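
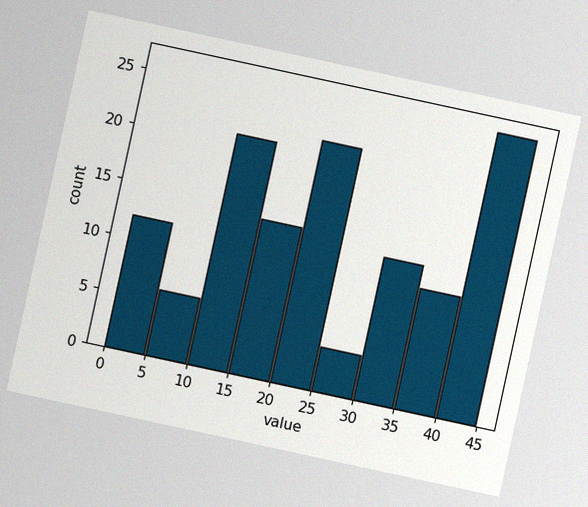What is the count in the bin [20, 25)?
22

The chart is tilted about 12° clockwise, with some photo noise. The [20, 25) bin has height 22.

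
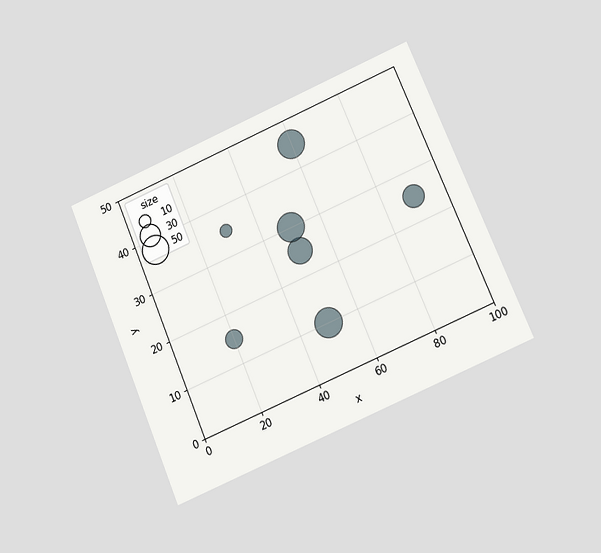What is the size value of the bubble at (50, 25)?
40

The chart is tilted about 23° counter-clockwise and viewed at a slight angle. Matching the bubble at (50, 25) against the size legend gives 40.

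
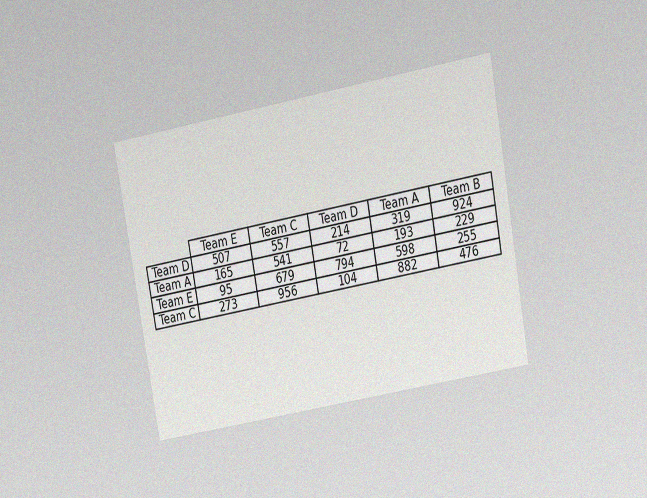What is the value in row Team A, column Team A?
193

The chart is tilted about 10° counter-clockwise and viewed at a slight angle, with some photo noise. The (Team A, Team A) cell reads 193.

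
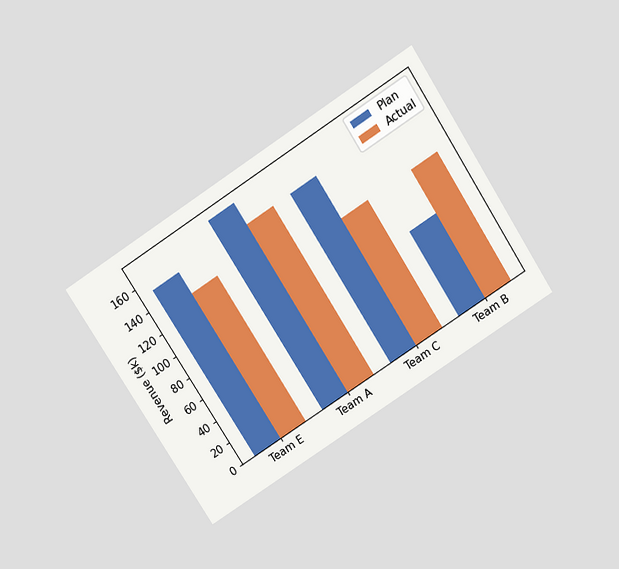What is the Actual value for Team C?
$114k

The chart is tilted about 33° counter-clockwise and viewed slightly from above. The Actual bar at Team C reaches $114k on the y-axis.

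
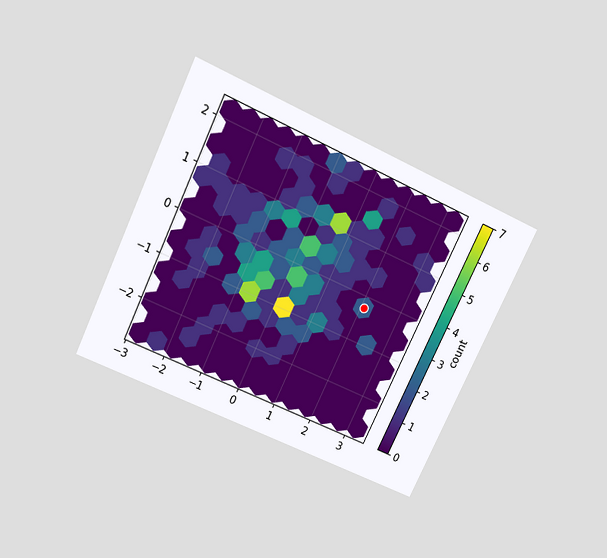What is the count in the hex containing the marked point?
2

The chart is tilted about 25° clockwise and viewed slightly from above. The marked hex reads 2 on the colorbar.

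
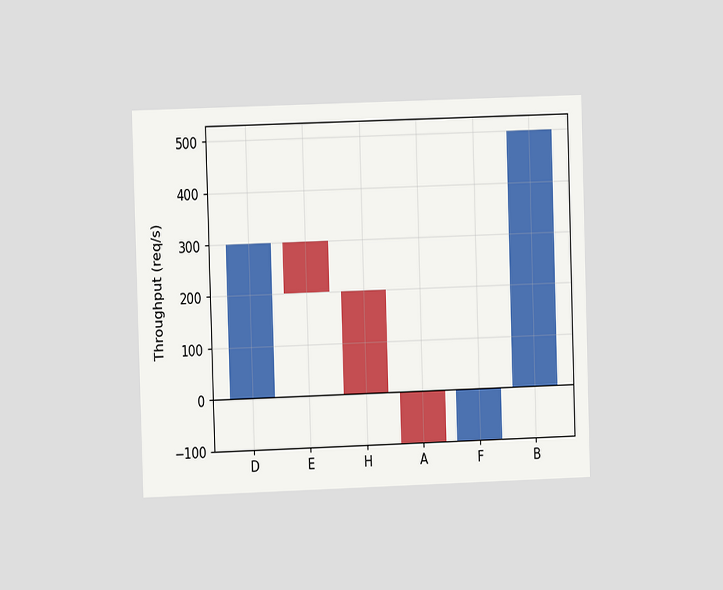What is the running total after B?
The chart is viewed at a slight angle. After B the running total reaches 500req/s.

500req/s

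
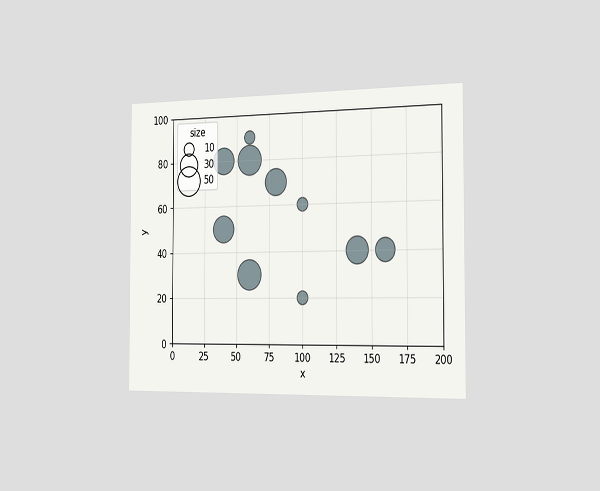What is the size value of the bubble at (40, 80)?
The chart is viewed slightly from the right. Matching the bubble at (40, 80) against the size legend gives 40.

40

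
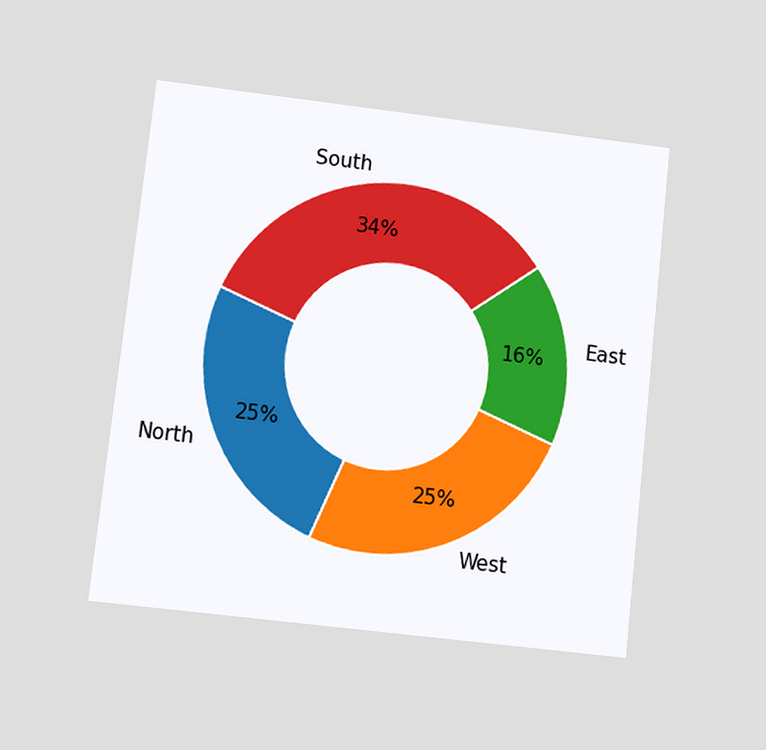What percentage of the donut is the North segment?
The chart is tilted about 6° clockwise and viewed at a slight angle. The North segment takes up 25% of the ring.

25%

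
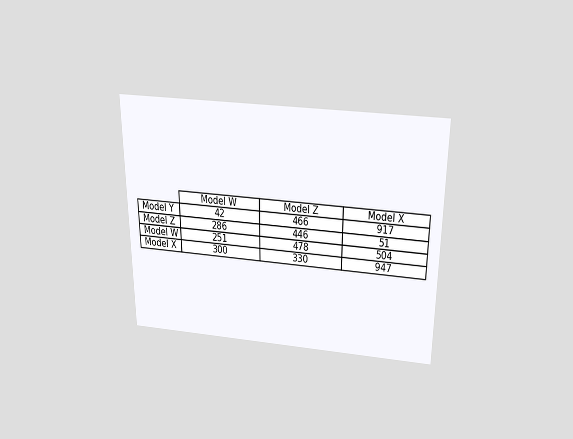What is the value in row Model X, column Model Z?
330

The chart is viewed slightly from above. The (Model X, Model Z) cell reads 330.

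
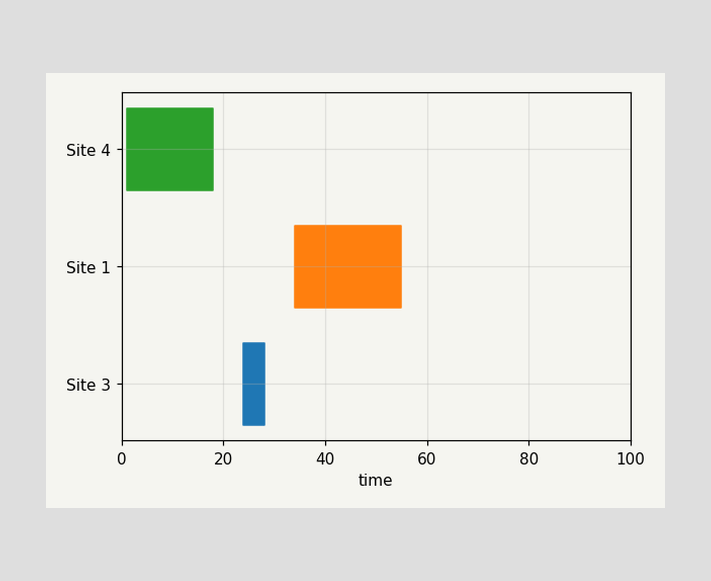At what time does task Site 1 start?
The Site 1 bar begins at t=34.

34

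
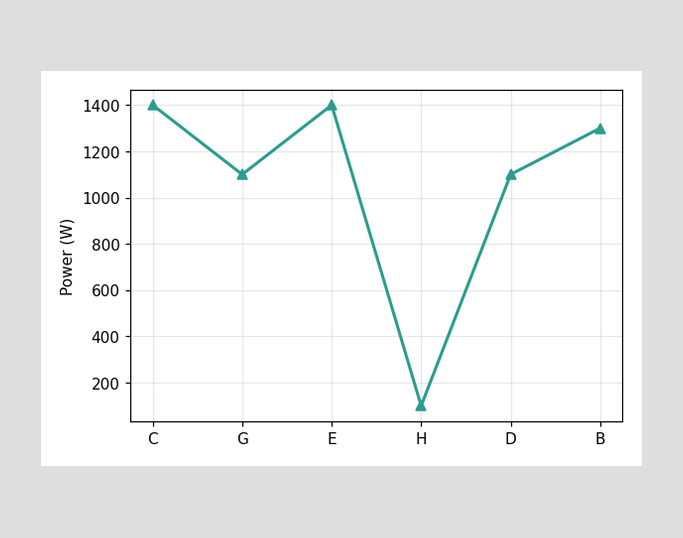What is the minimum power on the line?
100W

The lowest point is at H, and reading across to the y-axis gives 100W.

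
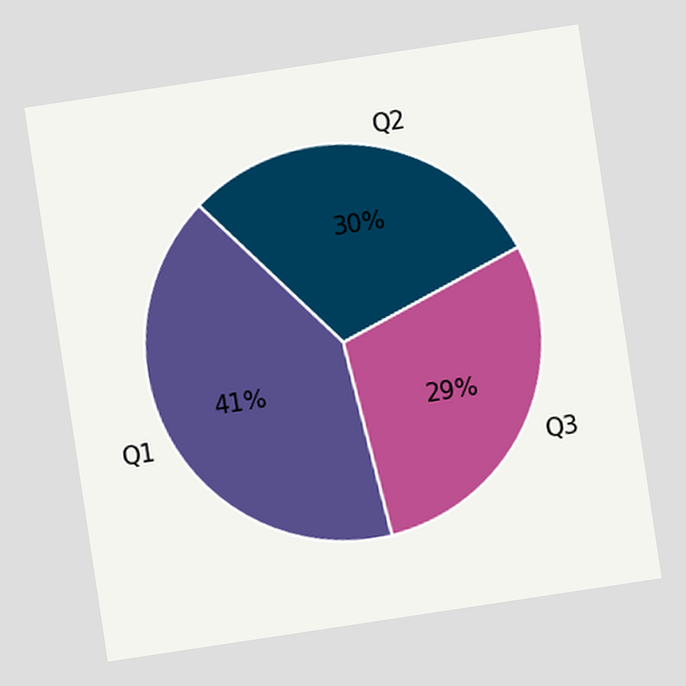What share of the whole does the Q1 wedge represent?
The chart is tilted about 9° counter-clockwise. The Q1 slice takes up 41% of the pie.

41%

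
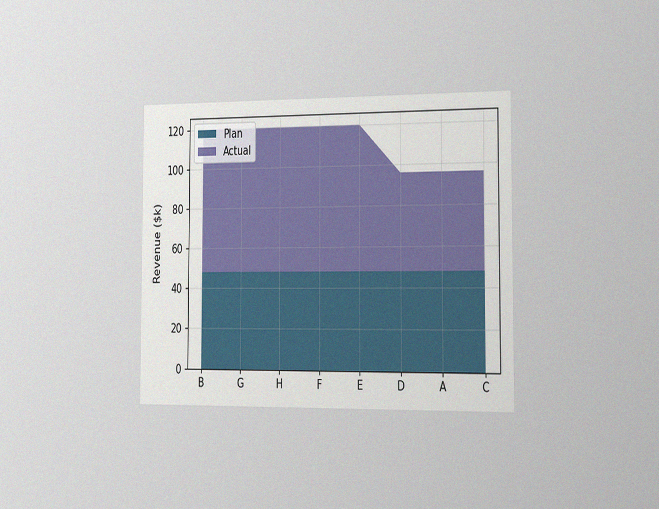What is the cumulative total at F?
$120k

The chart is viewed slightly from the right, with some photo noise. The stacked total at F reaches $120k.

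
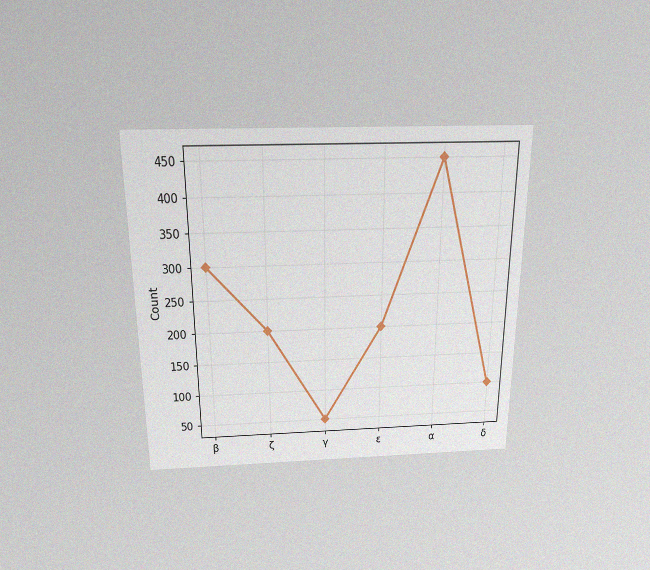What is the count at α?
450

The chart is viewed slightly from above, with some photo noise. At α, the line is at 450.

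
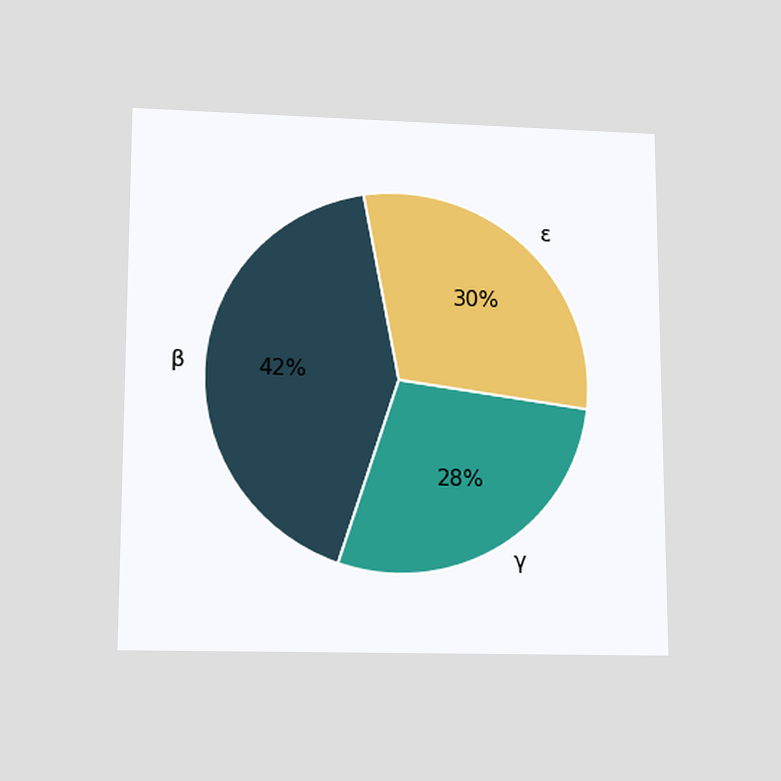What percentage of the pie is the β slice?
42%

The chart is viewed slightly from below. The β slice takes up 42% of the pie.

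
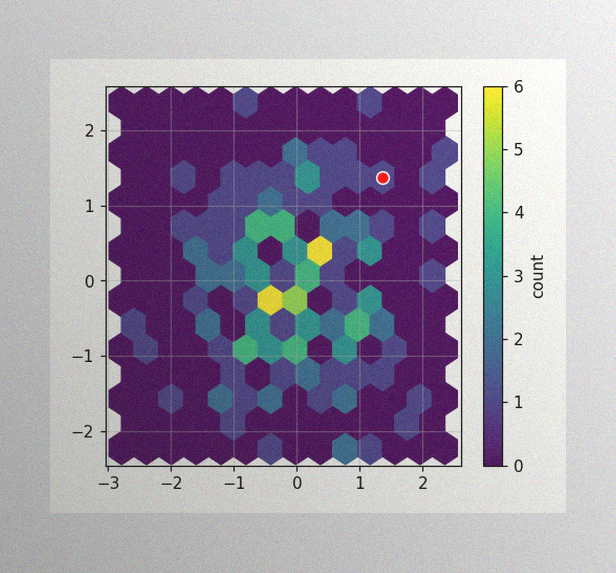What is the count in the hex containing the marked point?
1

The image has some photo noise and uneven lighting. The marked hex reads 1 on the colorbar.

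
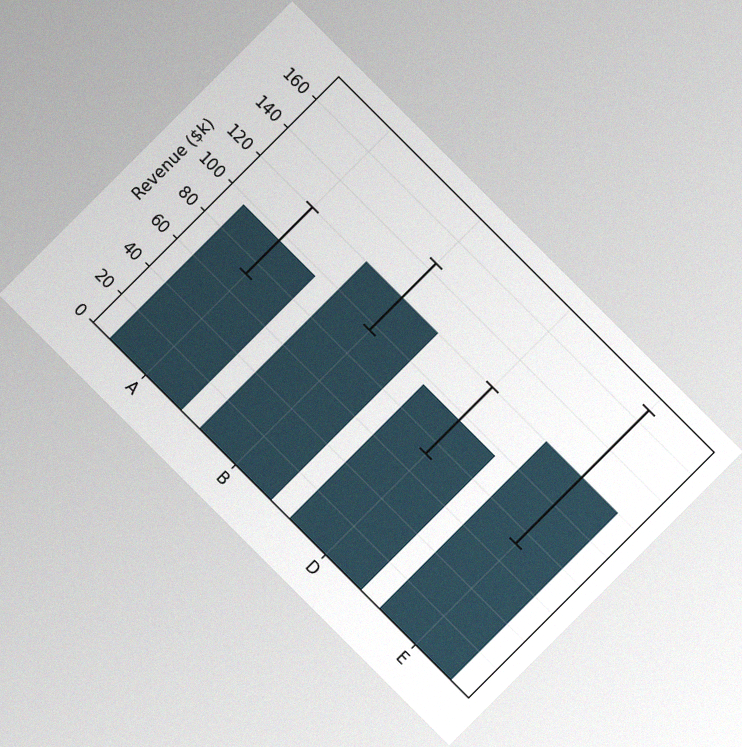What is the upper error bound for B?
The chart is tilted about 45° clockwise, with some photo noise. The B bar's upper whisker reaches $144k.

$144k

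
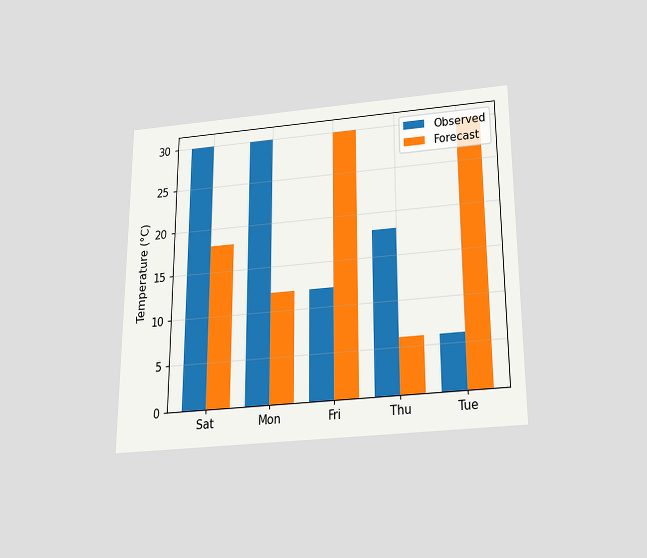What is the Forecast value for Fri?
30°C

The chart is viewed slightly from below. The Forecast bar at Fri reaches 30°C on the y-axis.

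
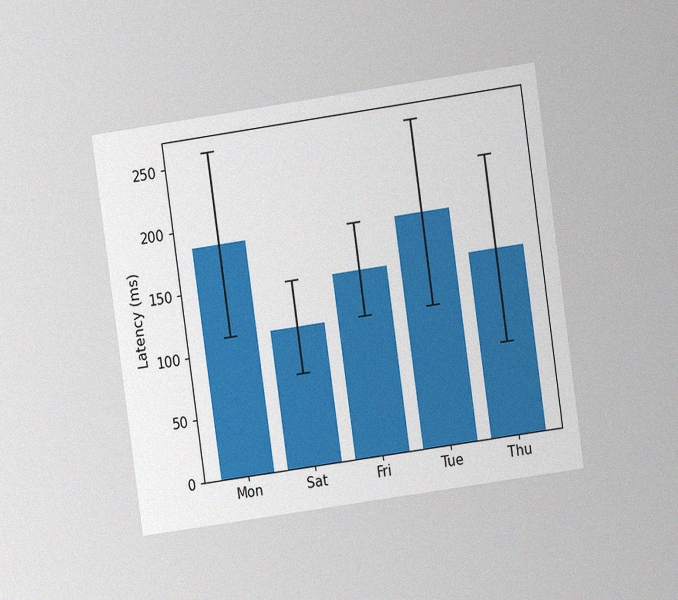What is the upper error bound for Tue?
The chart is tilted about 8° counter-clockwise and viewed at a slight angle, with some photo noise. The Tue bar's upper whisker reaches 259ms.

259ms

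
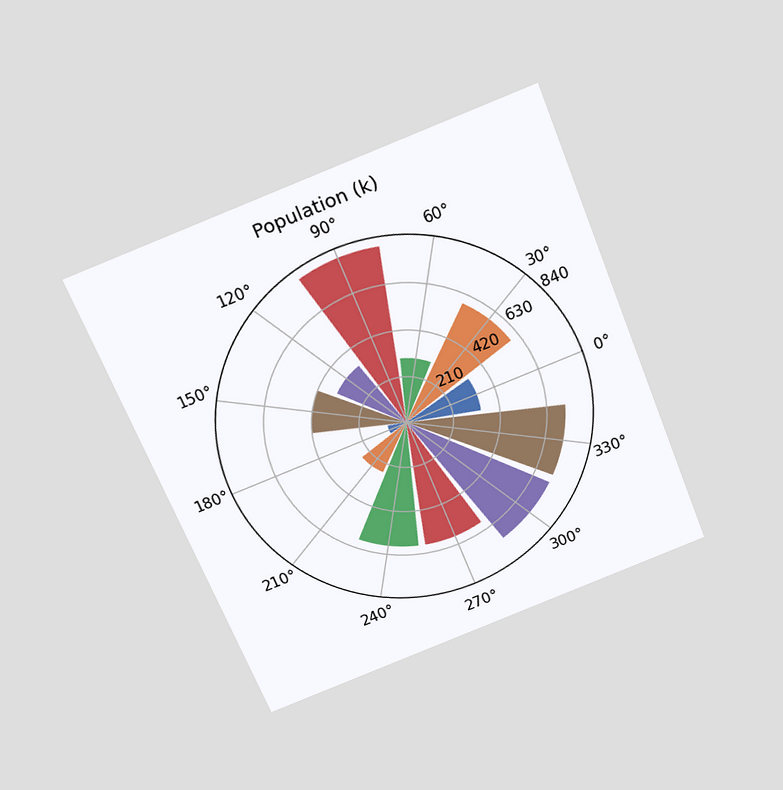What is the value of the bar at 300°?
The chart is tilted about 22° counter-clockwise and viewed slightly from above. The bar at 300° reaches 714k on the radial axis.

714k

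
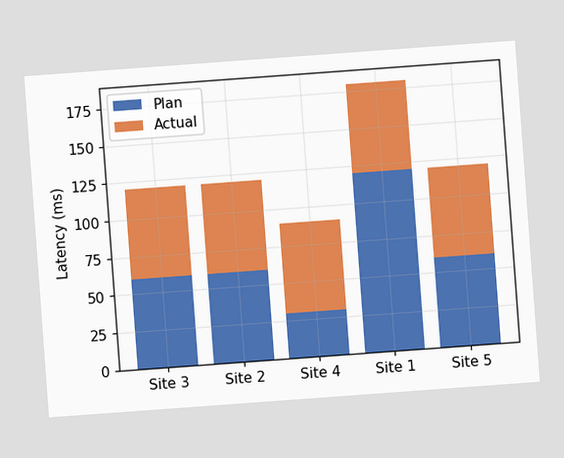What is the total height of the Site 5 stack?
120ms

The chart is tilted about 4° counter-clockwise. The Site 5 stack's top reaches 120ms on the y-axis.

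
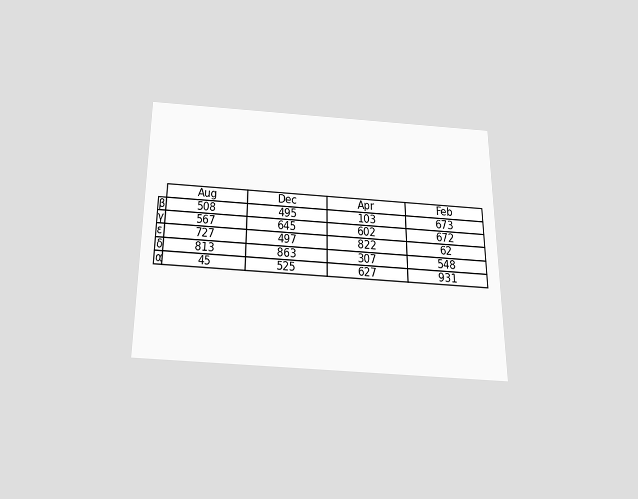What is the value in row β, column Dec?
495

The chart is viewed slightly from below. The (β, Dec) cell reads 495.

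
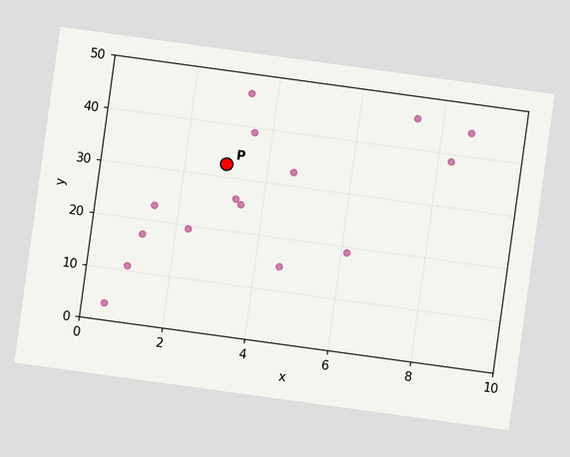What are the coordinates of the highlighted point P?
The chart is tilted about 8° clockwise. Following the gridlines from P to each axis, P sits at (3, 32.5).

(3, 32.5)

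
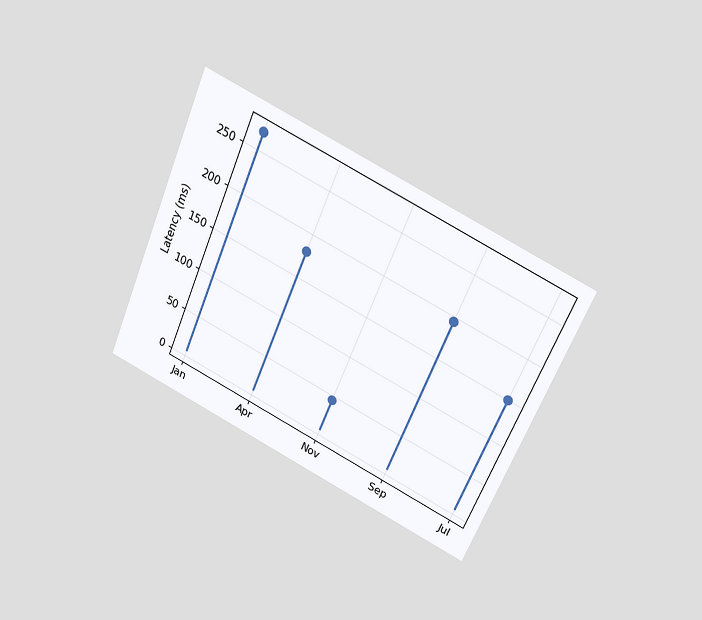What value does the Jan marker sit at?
The chart is tilted about 23° clockwise and viewed slightly from above. The Jan marker sits at 270ms.

270ms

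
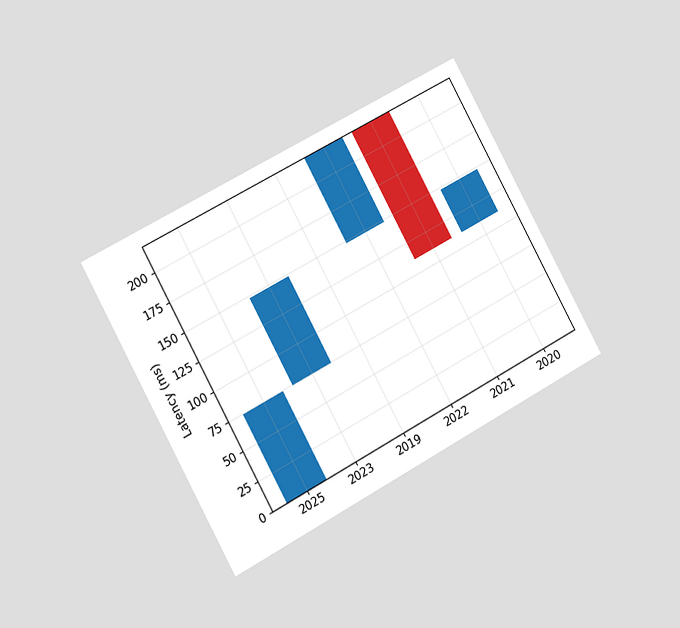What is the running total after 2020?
The chart is tilted about 29° counter-clockwise and viewed slightly from the left. After 2020 the running total reaches 148ms.

148ms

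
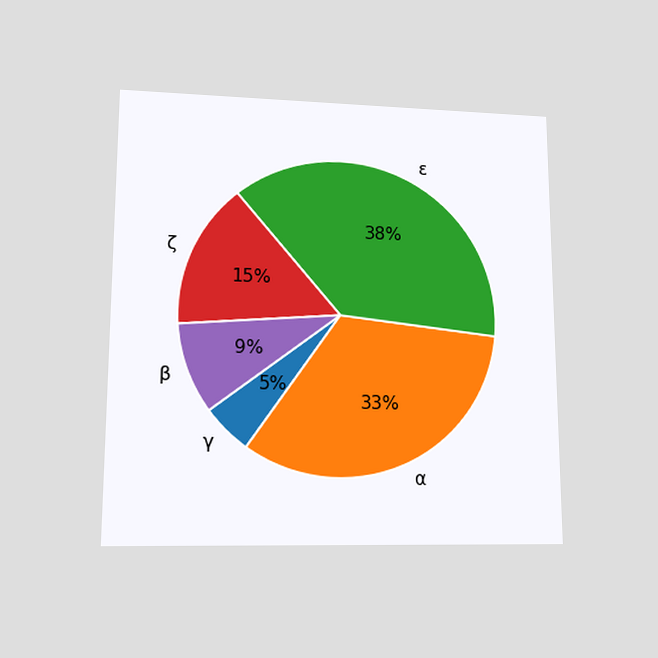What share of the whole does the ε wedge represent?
38%

The chart is viewed at a slight angle. The ε slice takes up 38% of the pie.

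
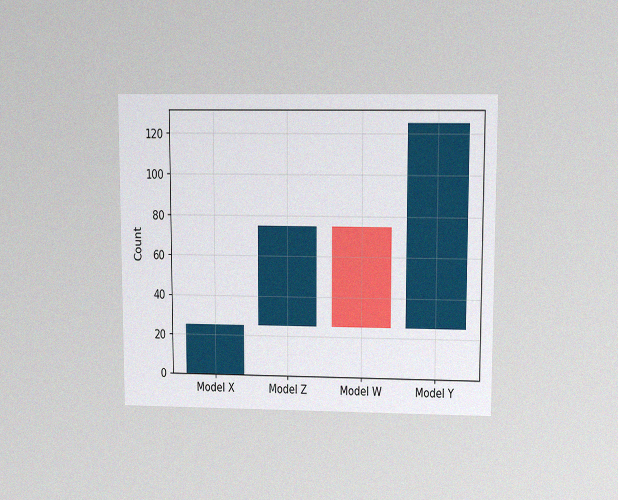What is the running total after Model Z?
75

The chart is viewed at a slight angle, with some photo noise. After Model Z the running total reaches 75.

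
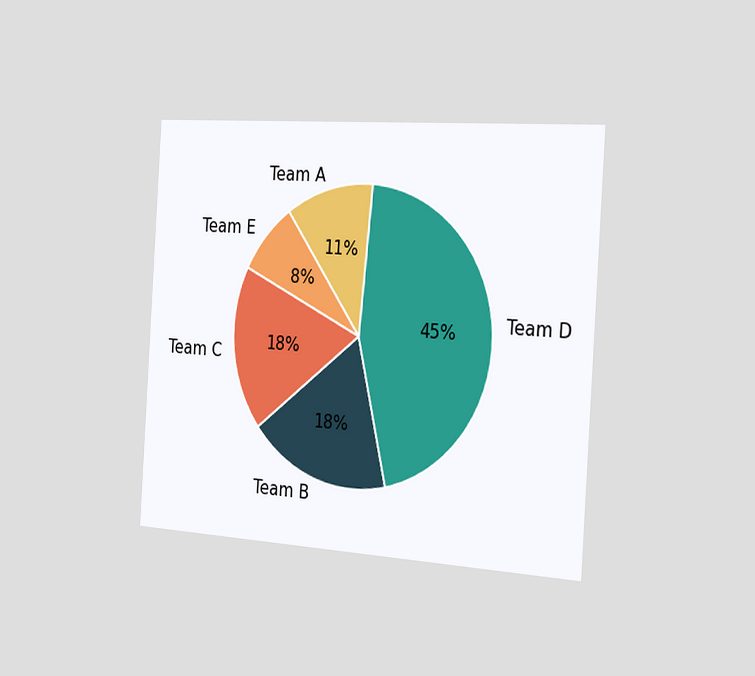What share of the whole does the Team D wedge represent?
The chart is tilted about 4° clockwise and viewed slightly from the right. The Team D slice takes up 45% of the pie.

45%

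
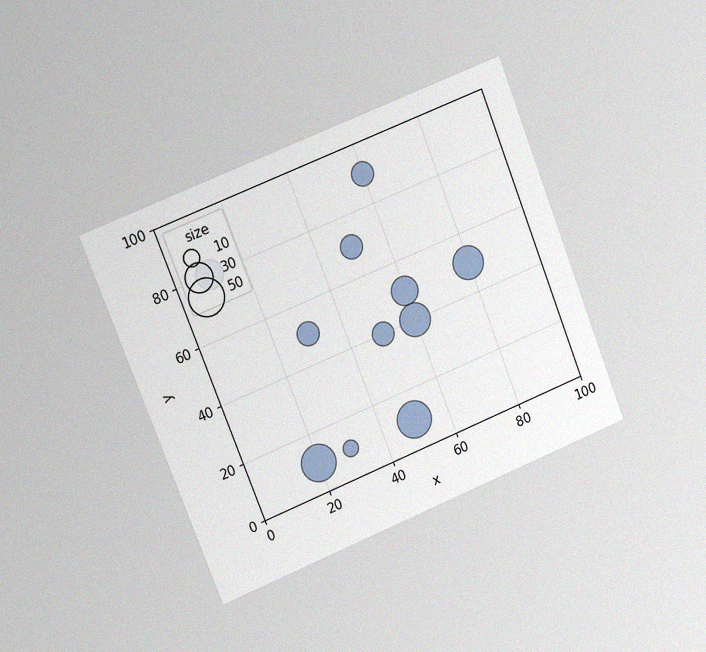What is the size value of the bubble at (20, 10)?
50

The chart is tilted about 22° counter-clockwise and viewed slightly from the left, with some photo noise. Matching the bubble at (20, 10) against the size legend gives 50.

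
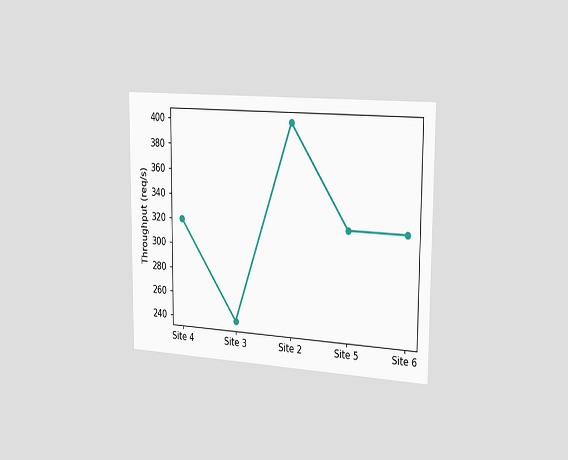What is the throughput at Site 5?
320req/s

The chart is viewed slightly from the right. At Site 5, the line is at 320req/s.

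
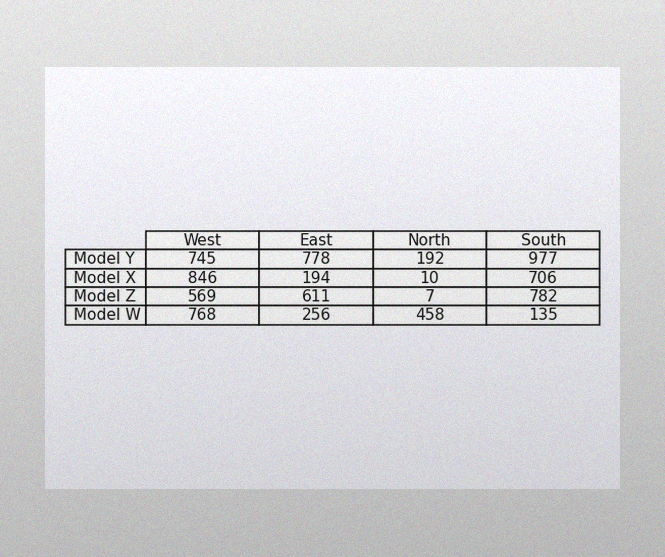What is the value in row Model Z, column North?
The image has some photo noise and uneven lighting. The (Model Z, North) cell reads 7.

7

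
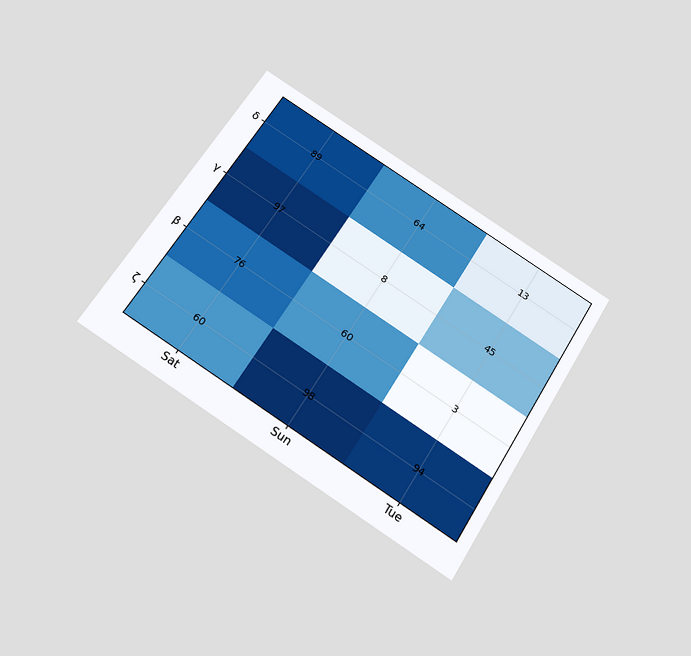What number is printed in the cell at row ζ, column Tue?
The chart is tilted about 32° clockwise and viewed slightly from below. The (ζ, Tue) cell reads 94.

94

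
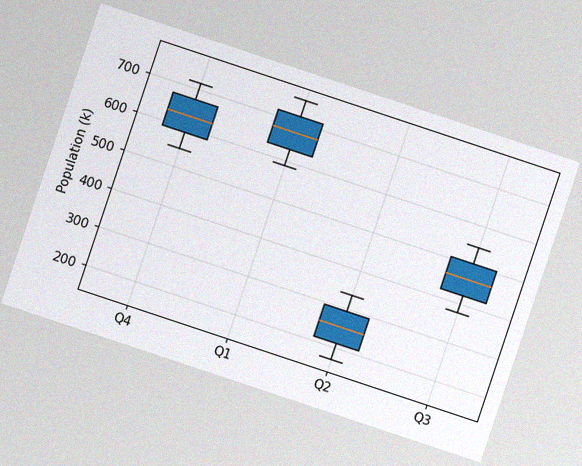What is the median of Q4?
The chart is tilted about 18° clockwise, with some photo noise. The median line in the Q4 box sits at 630k.

630k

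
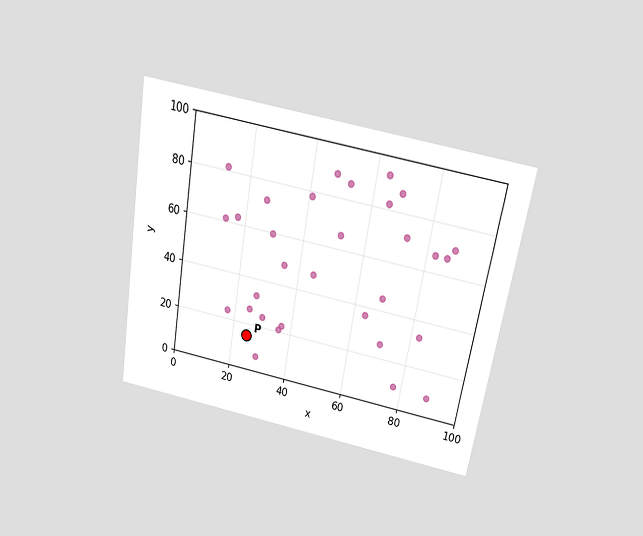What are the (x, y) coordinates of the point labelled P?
(25, 15)

The chart is tilted about 10° clockwise and viewed slightly from above. Following the gridlines from P to each axis, P sits at (25, 15).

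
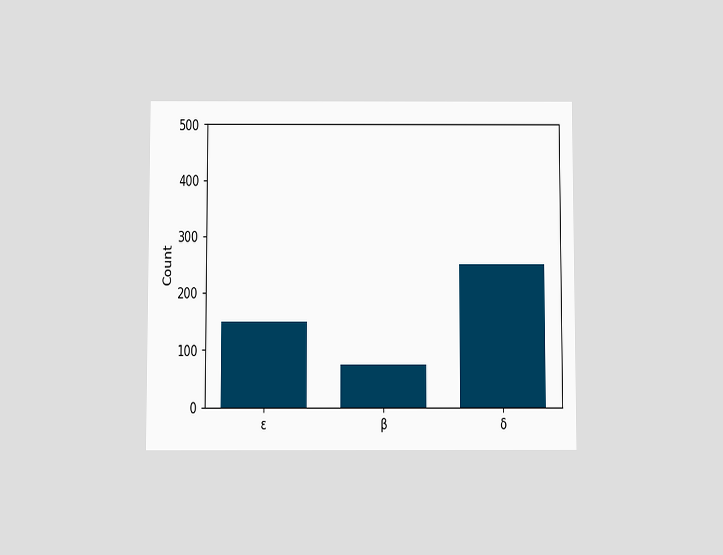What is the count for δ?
The chart is viewed slightly from below. Reading along the chart's y-axis, the δ bar reaches 250.

250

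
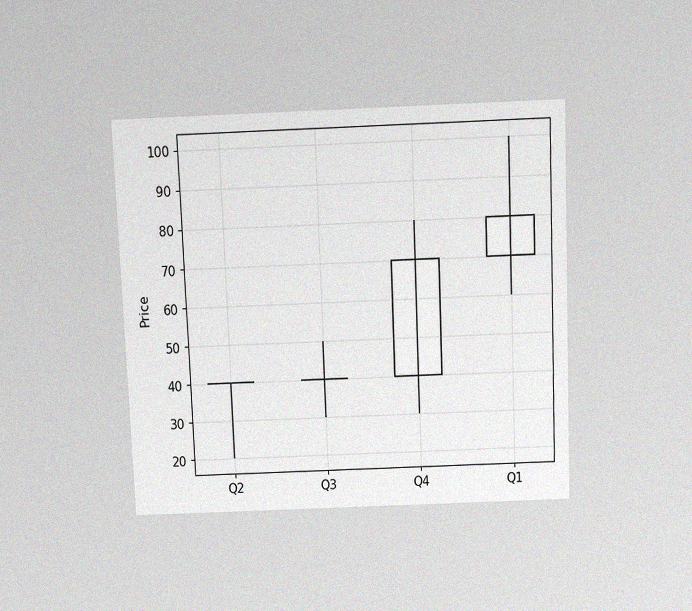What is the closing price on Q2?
The chart is tilted about 2° counter-clockwise and viewed slightly from above, with some photo noise. The Q2 candle closes at 40.

40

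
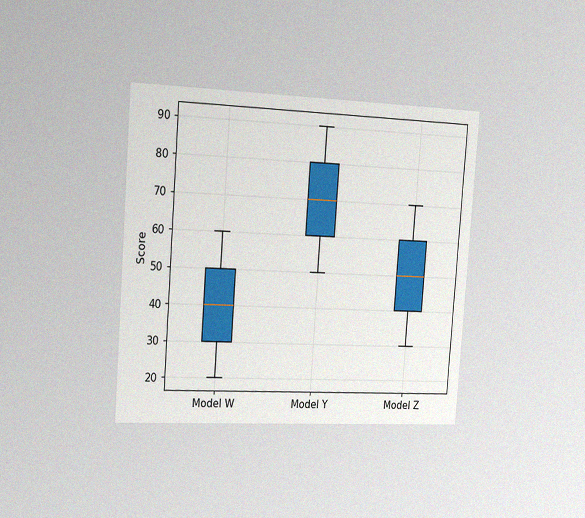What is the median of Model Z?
50

The chart is tilted about 4° clockwise and viewed slightly from the left, with some photo noise. The median line in the Model Z box sits at 50.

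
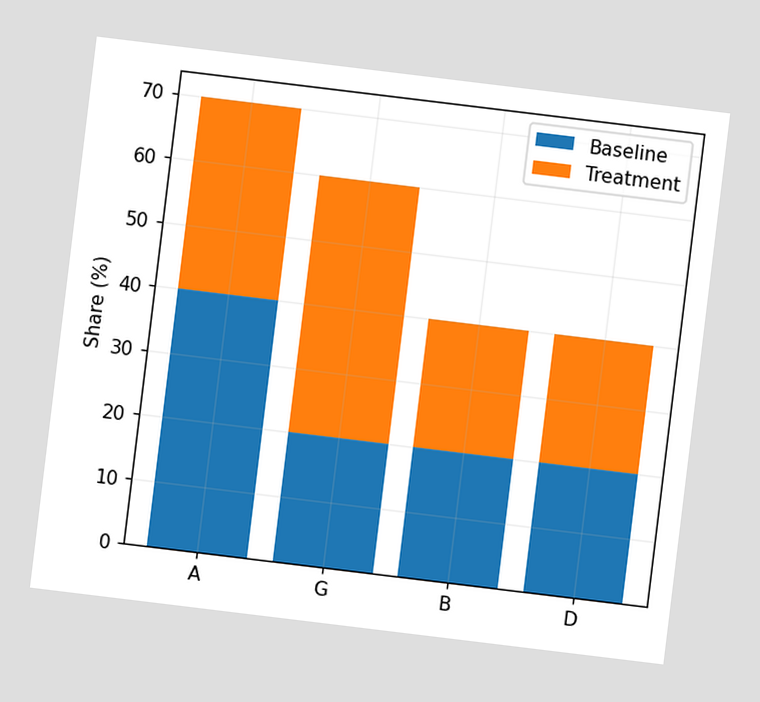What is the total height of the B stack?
The chart is tilted about 7° clockwise. The B stack's top reaches 40% on the y-axis.

40%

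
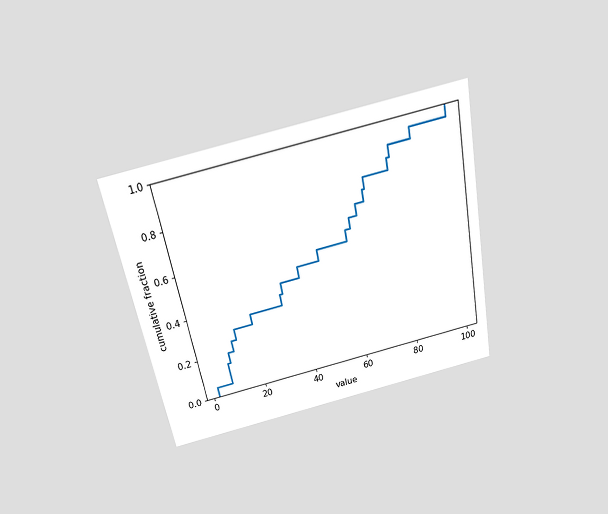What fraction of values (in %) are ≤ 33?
The chart is tilted about 11° counter-clockwise and viewed slightly from above. At x=33 the ECDF step is at 45%.

45%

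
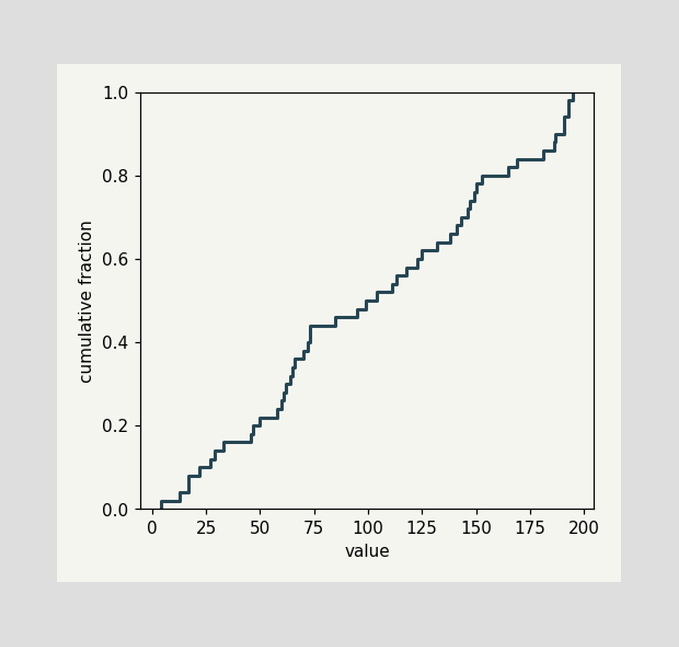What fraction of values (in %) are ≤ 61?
28%

At x=61 the ECDF step is at 28%.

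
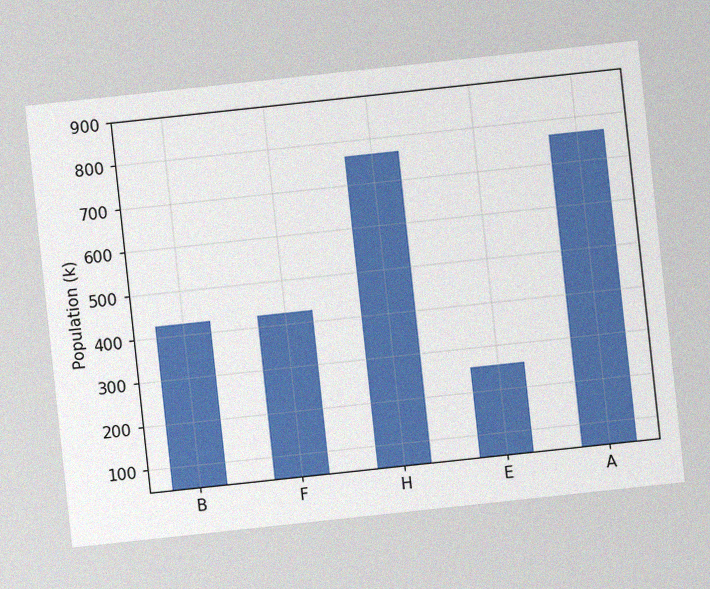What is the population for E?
255k

The chart is tilted about 6° counter-clockwise, with some photo noise. Reading along the chart's y-axis, the E bar reaches 255k.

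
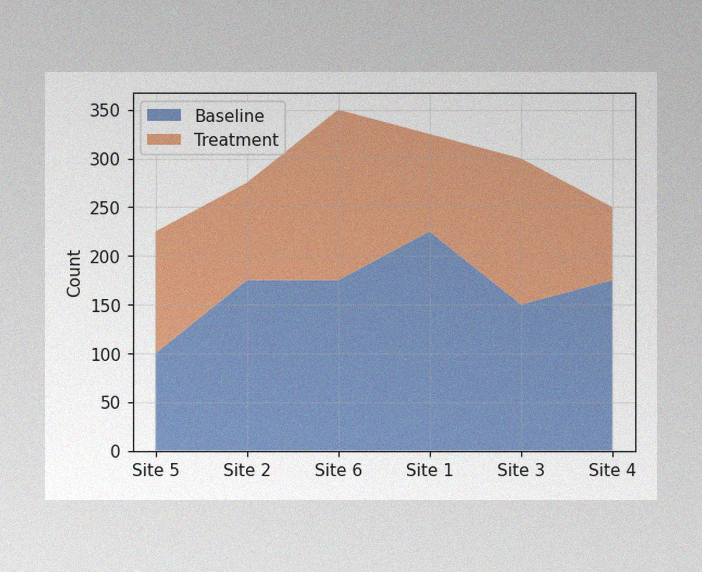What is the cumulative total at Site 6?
The image has some photo noise and uneven lighting. The stacked total at Site 6 reaches 350.

350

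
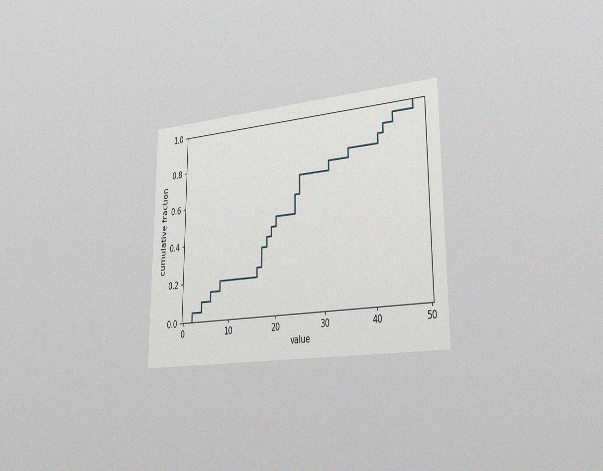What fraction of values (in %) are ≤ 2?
5%

The chart is viewed slightly from the right, with some photo noise. At x=2 the ECDF step is at 5%.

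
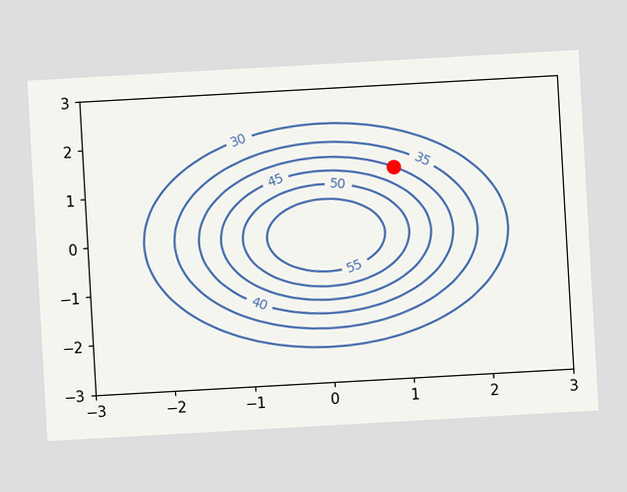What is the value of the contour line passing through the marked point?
40

The chart is tilted about 3° counter-clockwise. The marked point sits on the contour labelled 40.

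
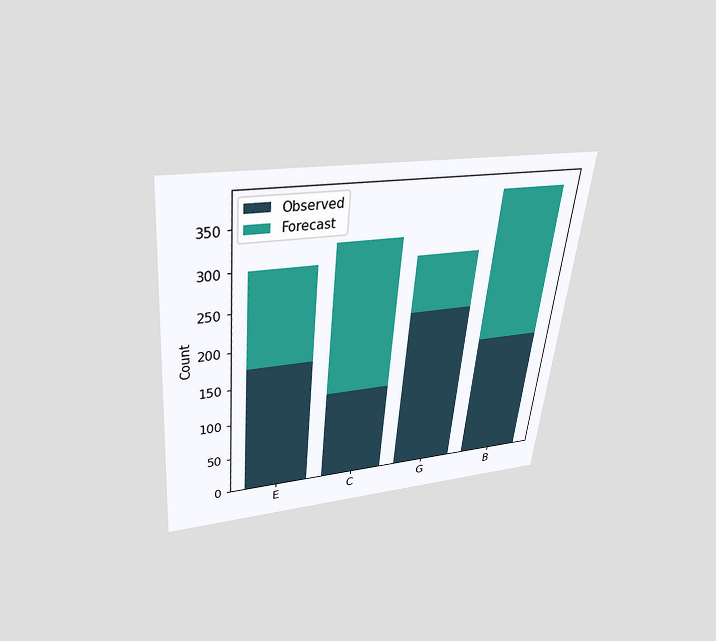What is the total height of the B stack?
The chart is tilted about 6° clockwise and viewed slightly from above. The B stack's top reaches 375 on the y-axis.

375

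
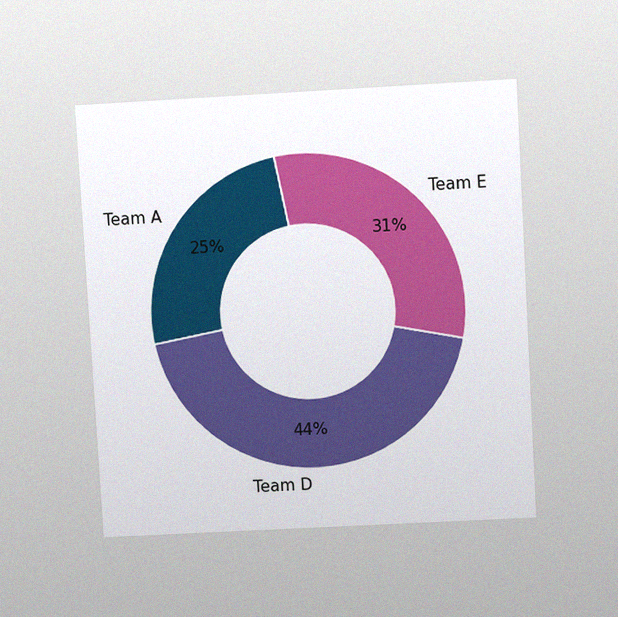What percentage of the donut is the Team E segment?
31%

The chart is tilted about 3° counter-clockwise and viewed at a slight angle, with some photo noise. The Team E segment takes up 31% of the ring.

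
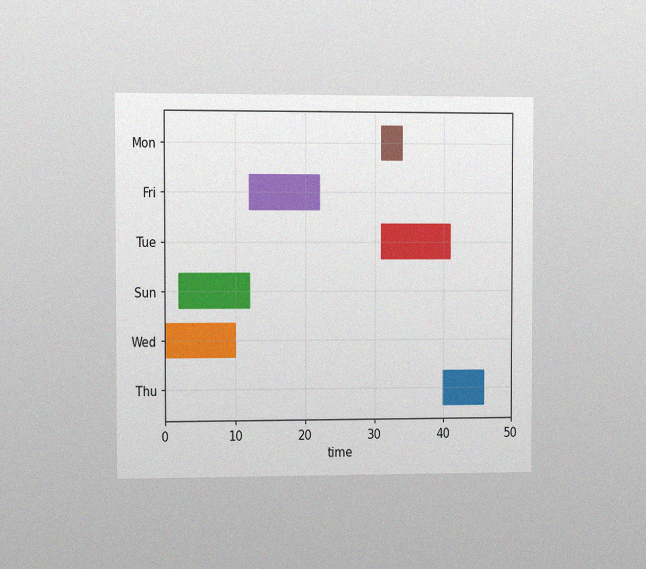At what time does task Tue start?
The chart is viewed slightly from the left, with some photo noise. The Tue bar begins at t=31.

31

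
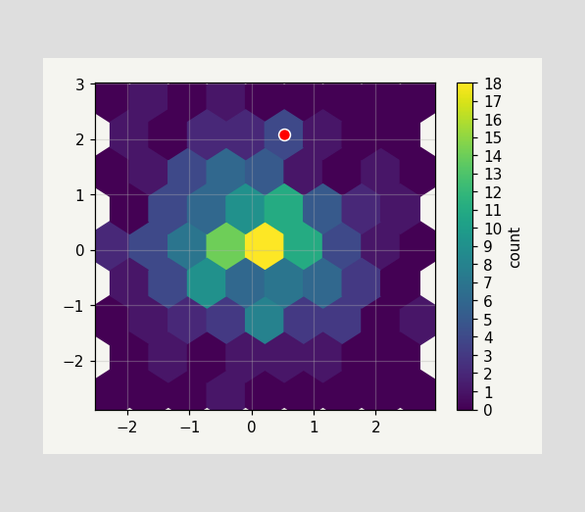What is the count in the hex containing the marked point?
The marked hex reads 4 on the colorbar.

4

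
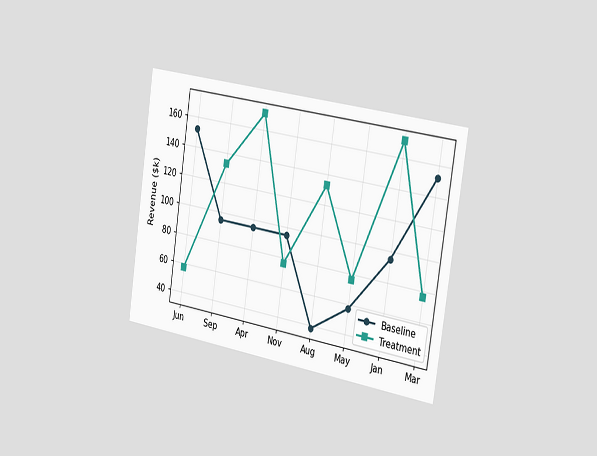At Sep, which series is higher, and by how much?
The chart is tilted about 9° clockwise and viewed slightly from the right. At Sep, Treatment sits above the other line by $38k.

Treatment, by $38k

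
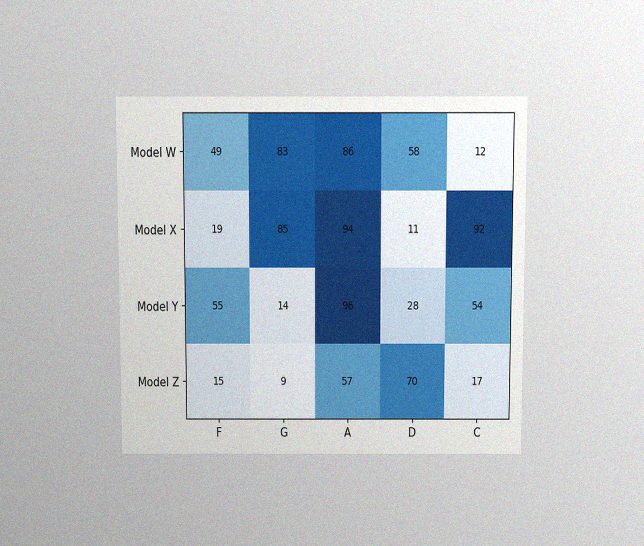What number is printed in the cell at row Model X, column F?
The chart is viewed slightly from above, with some photo noise. The (Model X, F) cell reads 19.

19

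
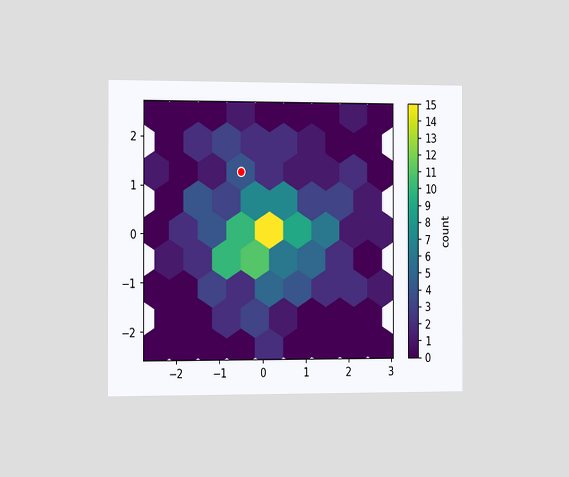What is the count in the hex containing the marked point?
The chart is viewed slightly from the left. The marked hex reads 4 on the colorbar.

4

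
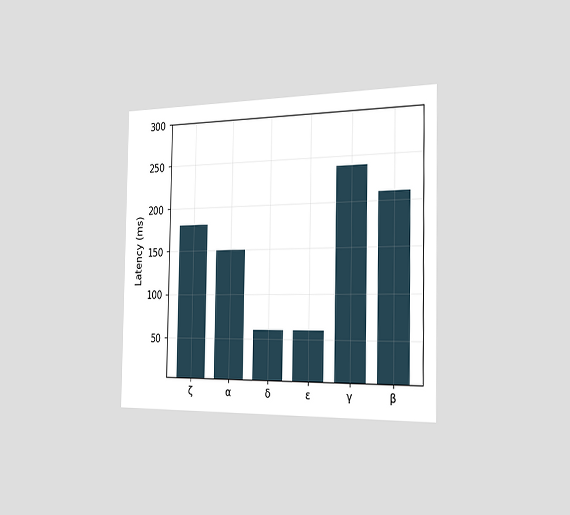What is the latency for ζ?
180ms

The chart is viewed slightly from the right. Reading along the chart's y-axis, the ζ bar reaches 180ms.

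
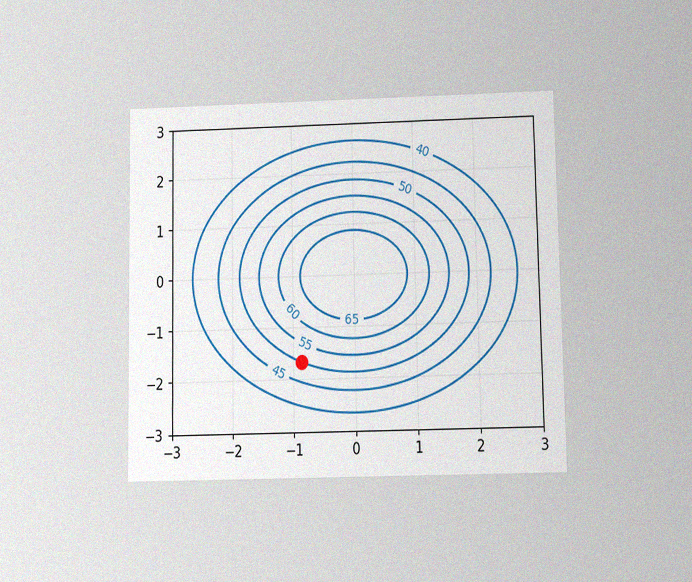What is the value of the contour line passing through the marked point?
50

The chart is viewed slightly from below, with some photo noise. The marked point sits on the contour labelled 50.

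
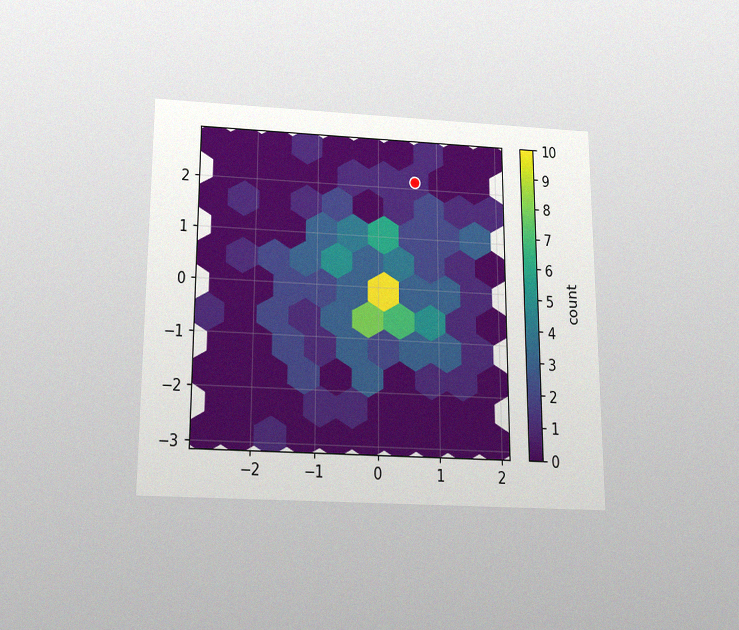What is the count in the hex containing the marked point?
The chart is viewed slightly from below, with some photo noise. The marked hex reads 1 on the colorbar.

1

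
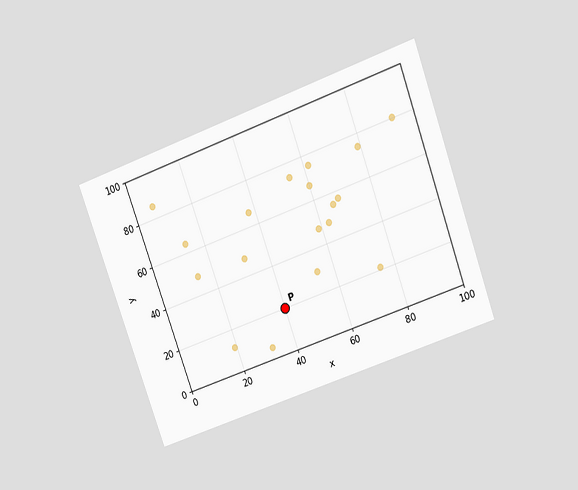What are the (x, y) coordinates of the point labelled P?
(40, 20)

The chart is tilted about 20° counter-clockwise and viewed at a slight angle. Following the gridlines from P to each axis, P sits at (40, 20).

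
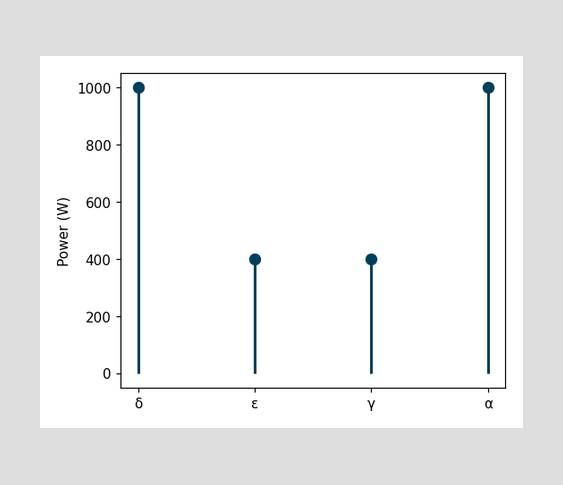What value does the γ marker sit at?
The γ marker sits at 400W.

400W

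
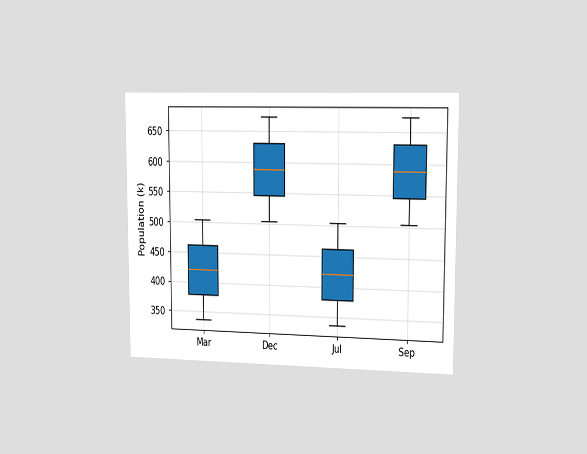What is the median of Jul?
The chart is viewed slightly from the right. The median line in the Jul box sits at 420k.

420k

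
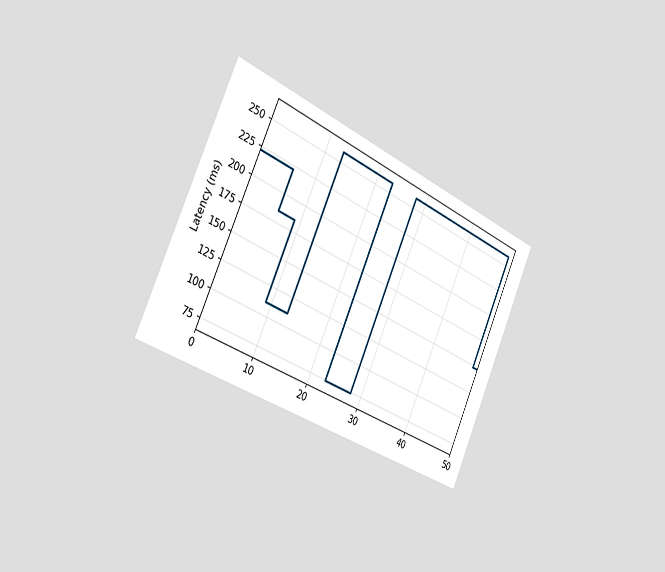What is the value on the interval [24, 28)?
The chart is tilted about 24° clockwise and viewed slightly from the left. On [24, 28) the step sits at 74ms.

74ms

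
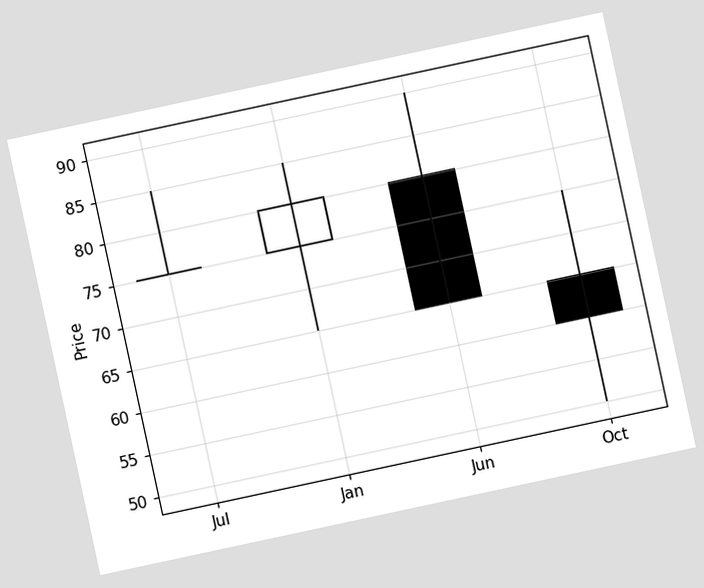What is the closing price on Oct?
60

The chart is tilted about 12° counter-clockwise. The Oct candle closes at 60.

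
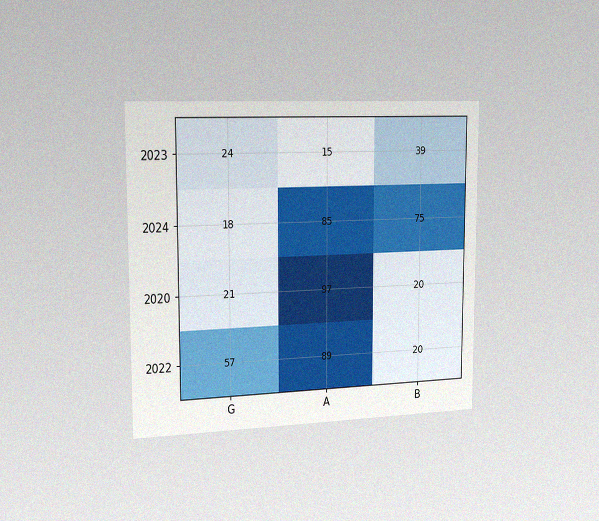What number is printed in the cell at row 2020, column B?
20

The chart is viewed slightly from the left, with some photo noise. The (2020, B) cell reads 20.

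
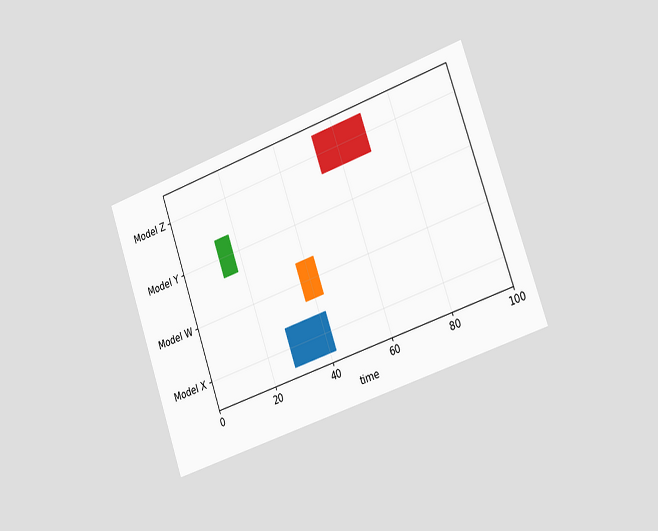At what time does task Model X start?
The chart is tilted about 19° counter-clockwise and viewed slightly from the right. The Model X bar begins at t=28.

28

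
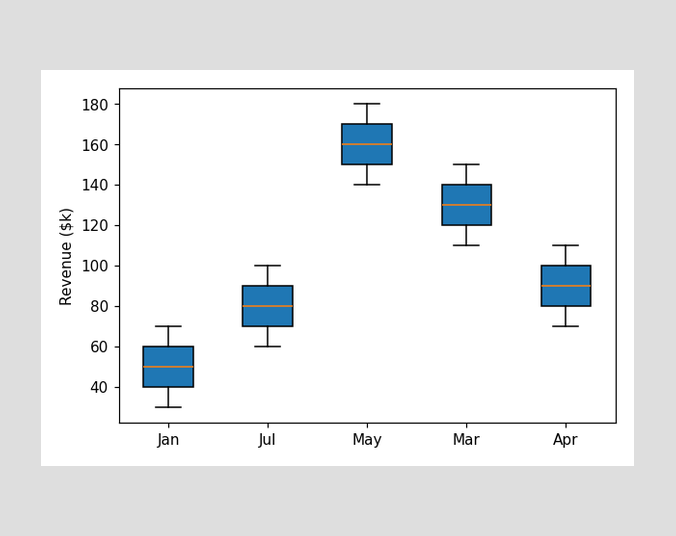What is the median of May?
$160k

The median line in the May box sits at $160k.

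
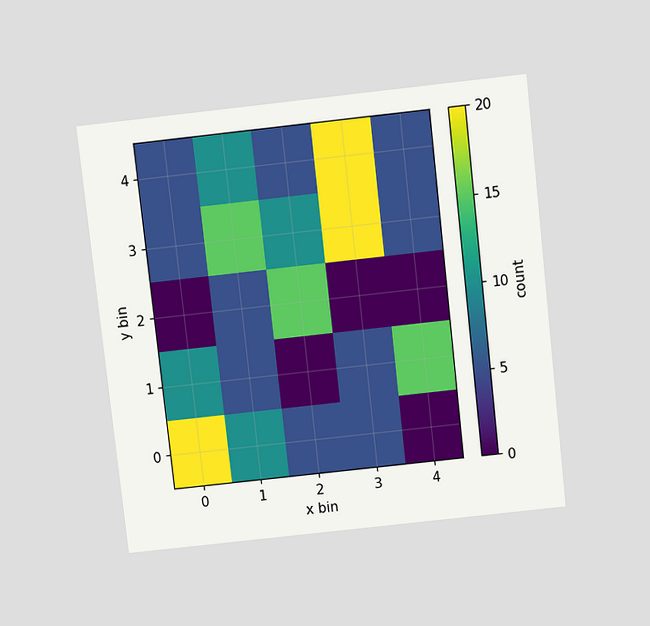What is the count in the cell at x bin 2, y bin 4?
5

The chart is tilted about 6° counter-clockwise and viewed slightly from above. Matching the cell (2, 4) against the colorbar gives 5.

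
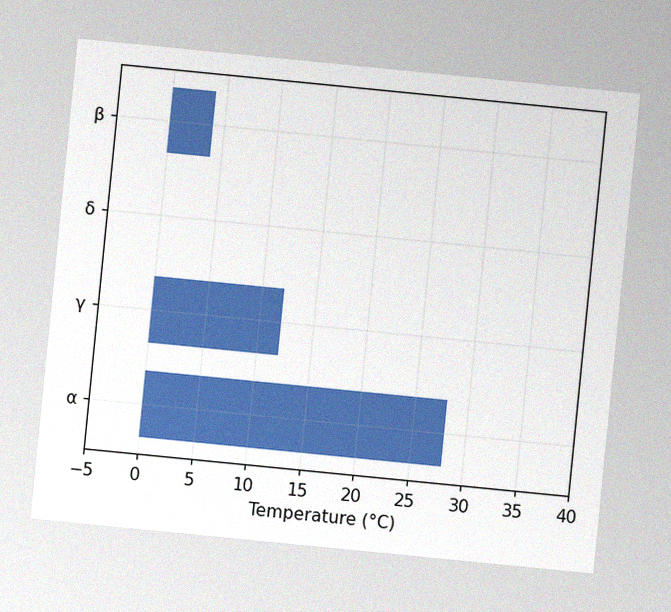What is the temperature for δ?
0°C

The chart is tilted about 6° clockwise, with some photo noise. Reading along the chart's x-axis, the δ bar reaches 0°C.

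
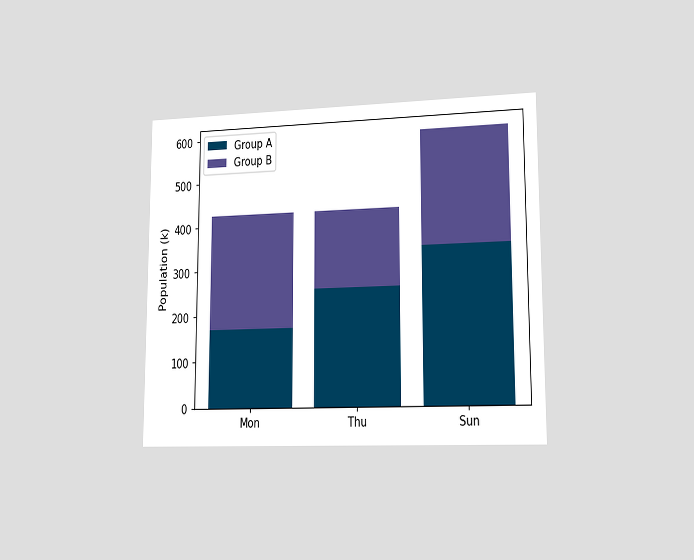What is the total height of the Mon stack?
The chart is viewed slightly from the right. The Mon stack's top reaches 425k on the y-axis.

425k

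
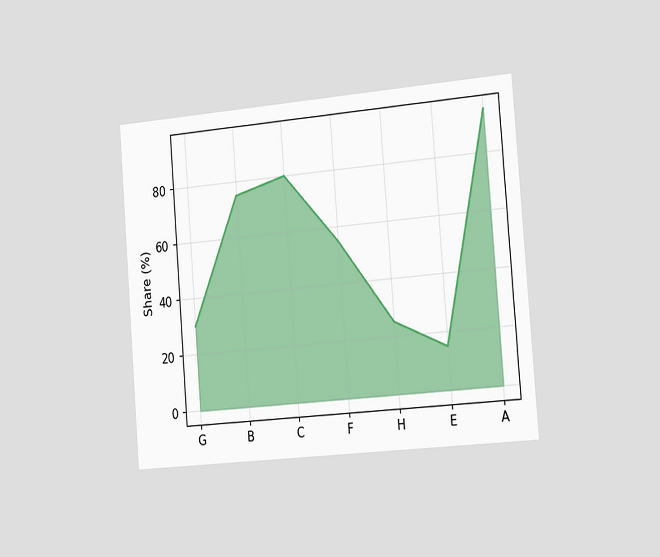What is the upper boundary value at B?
The chart is tilted about 4° counter-clockwise and viewed slightly from the right. At B the upper boundary is at 75%.

75%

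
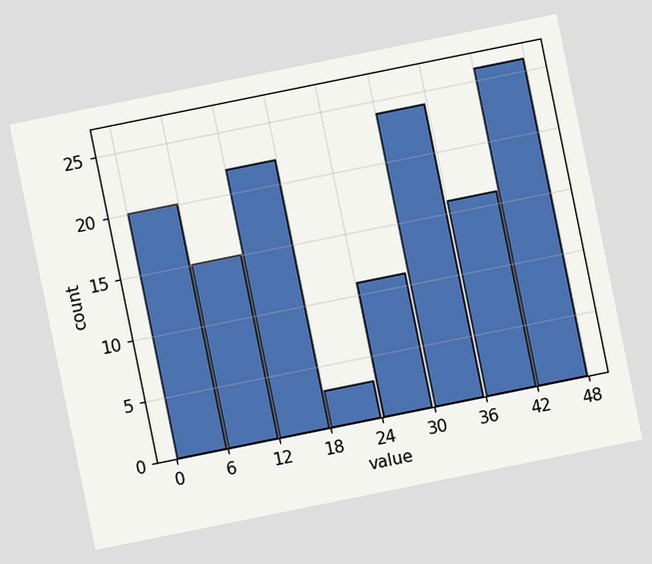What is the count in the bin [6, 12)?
15

The chart is tilted about 11° counter-clockwise. The [6, 12) bin has height 15.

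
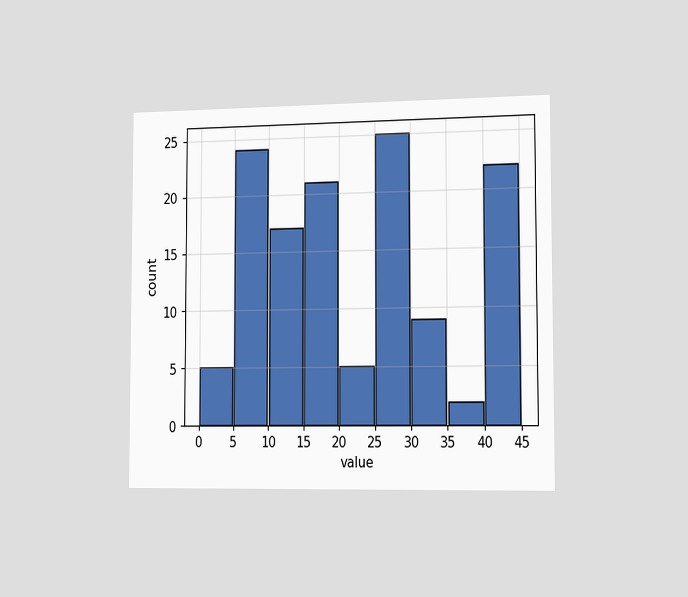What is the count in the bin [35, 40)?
The chart is viewed slightly from the right. The [35, 40) bin has height 2.

2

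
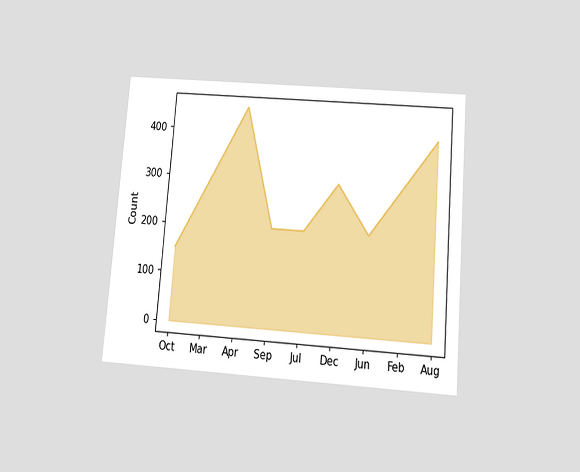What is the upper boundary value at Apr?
The chart is tilted about 5° clockwise and viewed slightly from below. At Apr the upper boundary is at 450.

450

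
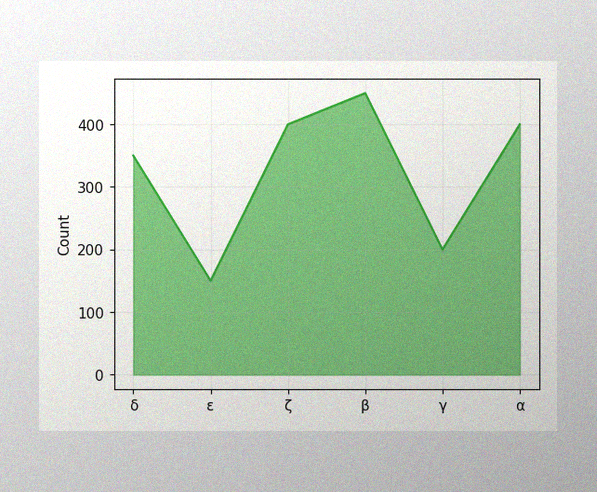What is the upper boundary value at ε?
The image has some photo noise and uneven lighting. At ε the upper boundary is at 150.

150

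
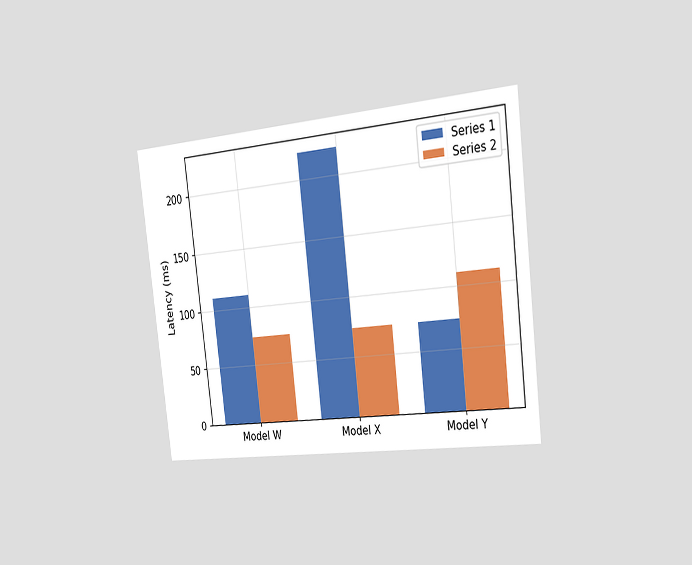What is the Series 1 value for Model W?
The chart is tilted about 7° counter-clockwise and viewed slightly from the right. The Series 1 bar at Model W reaches 111ms on the y-axis.

111ms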